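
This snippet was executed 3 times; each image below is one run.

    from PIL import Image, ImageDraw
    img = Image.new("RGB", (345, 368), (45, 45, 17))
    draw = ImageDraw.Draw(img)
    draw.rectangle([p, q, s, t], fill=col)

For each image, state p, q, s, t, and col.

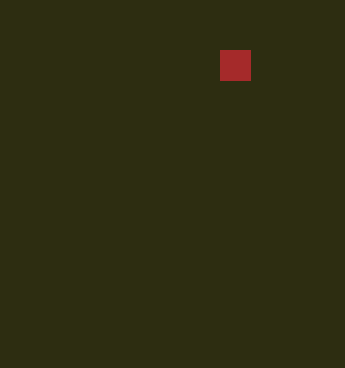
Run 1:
p = 220
q = 50
s = 250
t = 80
col = 'brown'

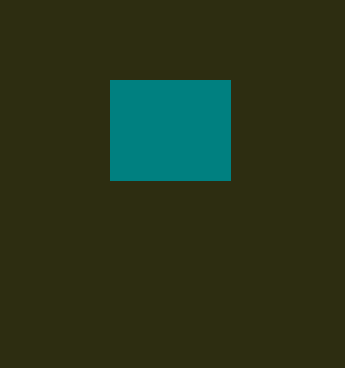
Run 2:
p = 110, q = 80, s = 230, t = 180, col = 'teal'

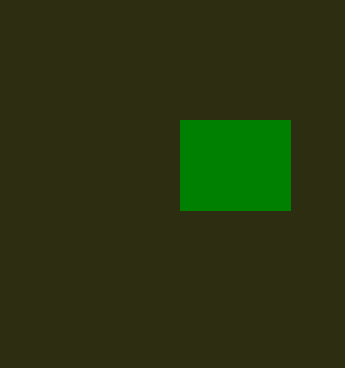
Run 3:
p = 180; q = 120; s = 290; t = 210; col = 'green'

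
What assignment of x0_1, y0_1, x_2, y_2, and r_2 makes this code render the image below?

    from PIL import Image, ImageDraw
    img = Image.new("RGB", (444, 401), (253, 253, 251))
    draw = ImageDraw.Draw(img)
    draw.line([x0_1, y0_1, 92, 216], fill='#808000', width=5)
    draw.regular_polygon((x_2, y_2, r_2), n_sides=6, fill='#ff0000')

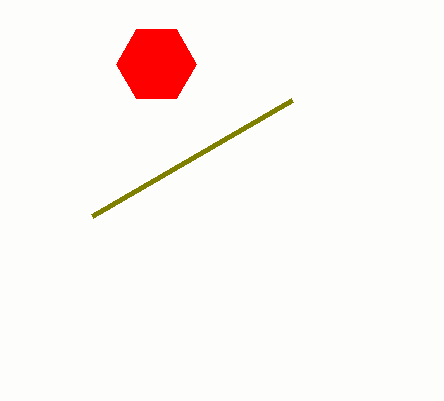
x0_1 = 292
y0_1 = 100
x_2 = 156
y_2 = 64
r_2 = 40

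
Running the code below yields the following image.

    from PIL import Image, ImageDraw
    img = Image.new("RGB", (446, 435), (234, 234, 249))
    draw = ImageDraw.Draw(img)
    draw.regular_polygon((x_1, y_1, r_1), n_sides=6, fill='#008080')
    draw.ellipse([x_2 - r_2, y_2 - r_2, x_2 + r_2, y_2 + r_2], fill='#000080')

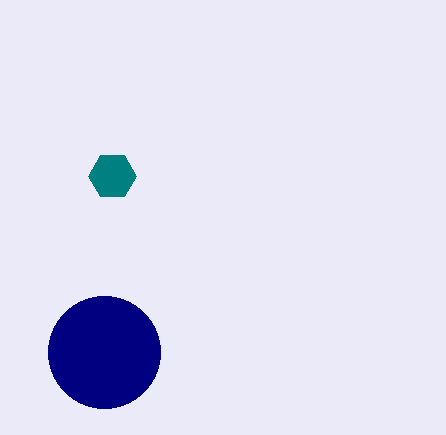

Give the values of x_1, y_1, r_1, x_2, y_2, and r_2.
x_1 = 112
y_1 = 176
r_1 = 24
x_2 = 104
y_2 = 352
r_2 = 56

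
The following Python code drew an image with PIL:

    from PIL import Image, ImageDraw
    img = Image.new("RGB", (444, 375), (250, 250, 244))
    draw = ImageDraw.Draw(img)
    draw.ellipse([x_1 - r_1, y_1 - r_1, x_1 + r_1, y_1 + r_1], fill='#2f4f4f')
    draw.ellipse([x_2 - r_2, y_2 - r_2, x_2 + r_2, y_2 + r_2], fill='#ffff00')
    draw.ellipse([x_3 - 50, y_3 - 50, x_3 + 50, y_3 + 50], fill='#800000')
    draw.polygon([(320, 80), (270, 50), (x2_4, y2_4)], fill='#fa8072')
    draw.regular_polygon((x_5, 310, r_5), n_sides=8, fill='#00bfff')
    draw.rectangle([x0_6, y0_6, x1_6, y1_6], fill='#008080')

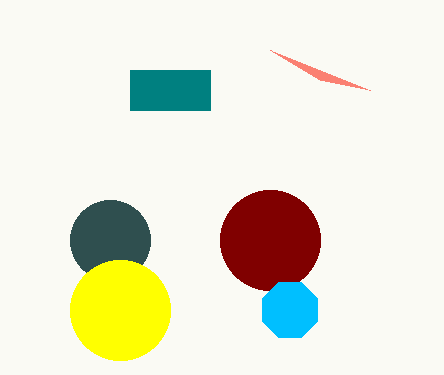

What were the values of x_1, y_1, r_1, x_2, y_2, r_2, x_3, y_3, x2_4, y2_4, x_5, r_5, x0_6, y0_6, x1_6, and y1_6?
x_1 = 110; y_1 = 240; r_1 = 40; x_2 = 120; y_2 = 310; r_2 = 50; x_3 = 270; y_3 = 240; x2_4 = 370; y2_4 = 90; x_5 = 290; r_5 = 30; x0_6 = 130; y0_6 = 70; x1_6 = 210; y1_6 = 110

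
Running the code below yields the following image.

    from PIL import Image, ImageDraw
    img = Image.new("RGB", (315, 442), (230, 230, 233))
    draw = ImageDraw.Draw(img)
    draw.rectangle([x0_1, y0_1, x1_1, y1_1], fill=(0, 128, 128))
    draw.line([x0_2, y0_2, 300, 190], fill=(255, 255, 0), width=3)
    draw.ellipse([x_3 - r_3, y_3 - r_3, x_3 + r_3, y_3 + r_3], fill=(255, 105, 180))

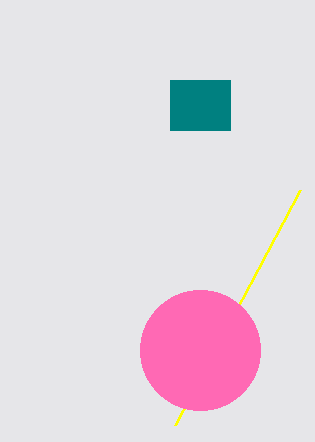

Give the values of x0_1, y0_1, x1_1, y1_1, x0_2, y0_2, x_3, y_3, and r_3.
x0_1 = 170, y0_1 = 80, x1_1 = 230, y1_1 = 130, x0_2 = 175, y0_2 = 425, x_3 = 200, y_3 = 350, r_3 = 60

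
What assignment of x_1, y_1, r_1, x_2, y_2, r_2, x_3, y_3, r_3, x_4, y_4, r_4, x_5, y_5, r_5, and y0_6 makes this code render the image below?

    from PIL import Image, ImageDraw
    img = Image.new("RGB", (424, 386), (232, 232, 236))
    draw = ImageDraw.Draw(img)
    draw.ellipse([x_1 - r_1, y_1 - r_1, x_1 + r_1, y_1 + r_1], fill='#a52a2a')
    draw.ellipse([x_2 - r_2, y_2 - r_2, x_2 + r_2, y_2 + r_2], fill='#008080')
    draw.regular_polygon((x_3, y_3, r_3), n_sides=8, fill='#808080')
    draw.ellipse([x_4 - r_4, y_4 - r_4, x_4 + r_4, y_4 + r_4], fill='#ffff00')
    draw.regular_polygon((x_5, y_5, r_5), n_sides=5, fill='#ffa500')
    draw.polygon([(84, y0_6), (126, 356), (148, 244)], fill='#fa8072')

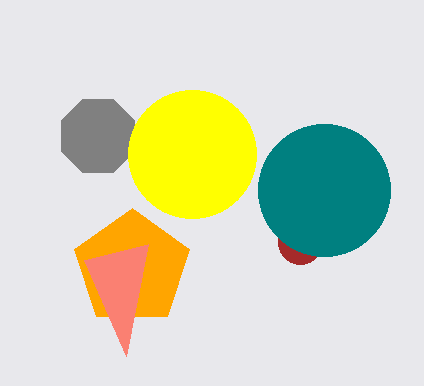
x_1 = 300; y_1 = 242; r_1 = 22; x_2 = 324; y_2 = 190; r_2 = 66; x_3 = 98; y_3 = 136; r_3 = 40; x_4 = 192; y_4 = 154; r_4 = 64; x_5 = 132; y_5 = 268; r_5 = 60; y0_6 = 260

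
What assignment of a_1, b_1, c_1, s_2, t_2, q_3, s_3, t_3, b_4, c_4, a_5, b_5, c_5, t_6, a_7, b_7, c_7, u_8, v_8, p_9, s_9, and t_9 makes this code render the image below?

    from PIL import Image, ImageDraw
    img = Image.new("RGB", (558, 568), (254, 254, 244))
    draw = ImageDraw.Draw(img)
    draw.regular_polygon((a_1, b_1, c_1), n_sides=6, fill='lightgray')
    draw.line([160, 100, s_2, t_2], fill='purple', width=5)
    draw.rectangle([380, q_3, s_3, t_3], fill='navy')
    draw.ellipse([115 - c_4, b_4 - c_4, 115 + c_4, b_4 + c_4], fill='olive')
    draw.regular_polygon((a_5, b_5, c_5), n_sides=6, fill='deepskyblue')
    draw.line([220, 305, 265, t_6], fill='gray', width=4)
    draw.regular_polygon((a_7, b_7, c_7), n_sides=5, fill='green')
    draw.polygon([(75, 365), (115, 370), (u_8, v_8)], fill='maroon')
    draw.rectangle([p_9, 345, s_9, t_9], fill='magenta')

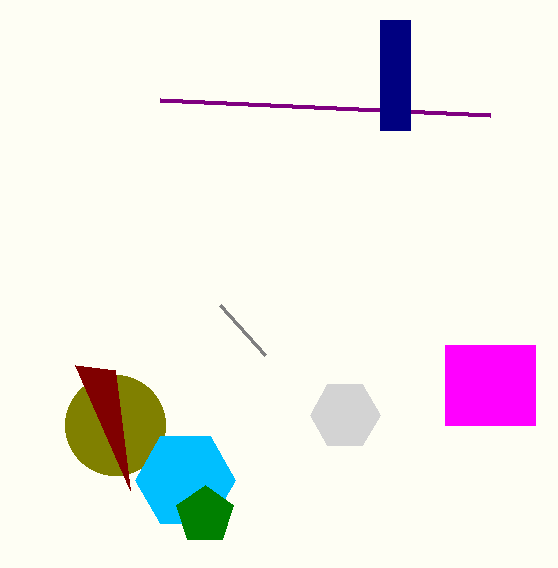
a_1 = 345, b_1 = 415, c_1 = 35, s_2 = 490, t_2 = 115, q_3 = 20, s_3 = 410, t_3 = 130, b_4 = 425, c_4 = 50, a_5 = 185, b_5 = 480, c_5 = 50, t_6 = 355, a_7 = 205, b_7 = 515, c_7 = 30, u_8 = 130, v_8 = 490, p_9 = 445, s_9 = 535, t_9 = 425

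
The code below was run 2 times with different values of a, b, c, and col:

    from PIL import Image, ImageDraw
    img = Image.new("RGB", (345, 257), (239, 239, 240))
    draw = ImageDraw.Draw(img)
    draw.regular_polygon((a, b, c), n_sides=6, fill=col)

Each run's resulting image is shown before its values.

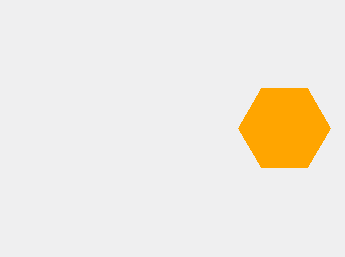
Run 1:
a = 284; b = 128; c = 46; col = 'orange'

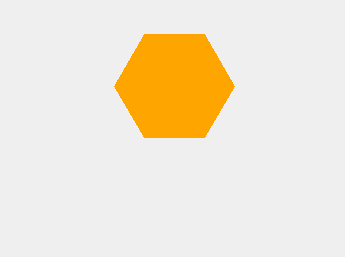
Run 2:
a = 174, b = 86, c = 60, col = 'orange'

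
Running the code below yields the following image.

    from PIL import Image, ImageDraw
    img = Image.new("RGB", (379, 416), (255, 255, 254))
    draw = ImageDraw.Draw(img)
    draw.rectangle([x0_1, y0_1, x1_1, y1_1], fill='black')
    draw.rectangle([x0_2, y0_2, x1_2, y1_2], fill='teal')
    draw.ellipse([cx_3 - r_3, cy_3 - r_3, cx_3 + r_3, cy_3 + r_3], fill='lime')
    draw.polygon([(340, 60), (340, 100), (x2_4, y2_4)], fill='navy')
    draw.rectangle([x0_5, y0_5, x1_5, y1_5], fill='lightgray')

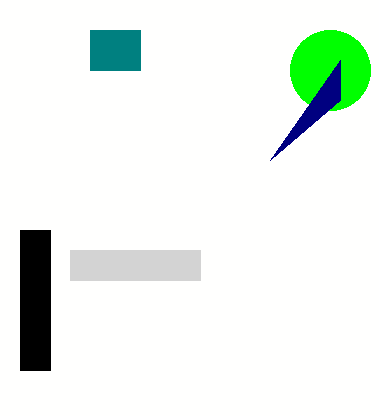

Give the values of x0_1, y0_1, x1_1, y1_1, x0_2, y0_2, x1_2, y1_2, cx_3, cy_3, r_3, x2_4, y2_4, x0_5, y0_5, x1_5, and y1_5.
x0_1 = 20; y0_1 = 230; x1_1 = 50; y1_1 = 370; x0_2 = 90; y0_2 = 30; x1_2 = 140; y1_2 = 70; cx_3 = 330; cy_3 = 70; r_3 = 40; x2_4 = 270; y2_4 = 160; x0_5 = 70; y0_5 = 250; x1_5 = 200; y1_5 = 280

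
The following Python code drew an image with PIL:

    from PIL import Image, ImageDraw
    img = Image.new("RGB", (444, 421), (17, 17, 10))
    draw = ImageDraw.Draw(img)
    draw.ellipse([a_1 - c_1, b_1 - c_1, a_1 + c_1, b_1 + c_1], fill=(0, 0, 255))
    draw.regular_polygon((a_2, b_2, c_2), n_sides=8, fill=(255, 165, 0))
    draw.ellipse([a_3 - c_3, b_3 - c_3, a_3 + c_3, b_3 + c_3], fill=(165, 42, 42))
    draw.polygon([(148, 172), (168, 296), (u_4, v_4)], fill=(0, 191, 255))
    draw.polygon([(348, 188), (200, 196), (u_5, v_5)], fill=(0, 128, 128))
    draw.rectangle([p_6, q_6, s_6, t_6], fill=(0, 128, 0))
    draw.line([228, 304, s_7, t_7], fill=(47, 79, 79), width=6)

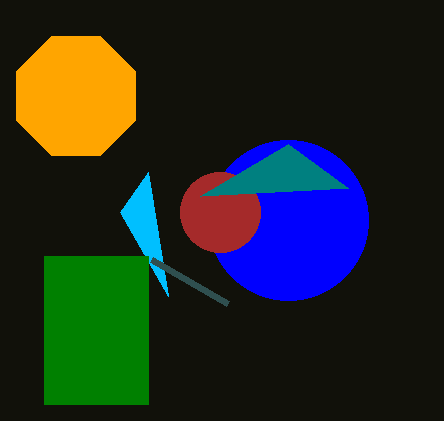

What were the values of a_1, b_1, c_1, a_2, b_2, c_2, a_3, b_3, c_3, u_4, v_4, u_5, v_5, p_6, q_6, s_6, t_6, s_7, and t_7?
a_1 = 288
b_1 = 220
c_1 = 80
a_2 = 76
b_2 = 96
c_2 = 64
a_3 = 220
b_3 = 212
c_3 = 40
u_4 = 120
v_4 = 212
u_5 = 288
v_5 = 144
p_6 = 44
q_6 = 256
s_6 = 148
t_6 = 404
s_7 = 152
t_7 = 260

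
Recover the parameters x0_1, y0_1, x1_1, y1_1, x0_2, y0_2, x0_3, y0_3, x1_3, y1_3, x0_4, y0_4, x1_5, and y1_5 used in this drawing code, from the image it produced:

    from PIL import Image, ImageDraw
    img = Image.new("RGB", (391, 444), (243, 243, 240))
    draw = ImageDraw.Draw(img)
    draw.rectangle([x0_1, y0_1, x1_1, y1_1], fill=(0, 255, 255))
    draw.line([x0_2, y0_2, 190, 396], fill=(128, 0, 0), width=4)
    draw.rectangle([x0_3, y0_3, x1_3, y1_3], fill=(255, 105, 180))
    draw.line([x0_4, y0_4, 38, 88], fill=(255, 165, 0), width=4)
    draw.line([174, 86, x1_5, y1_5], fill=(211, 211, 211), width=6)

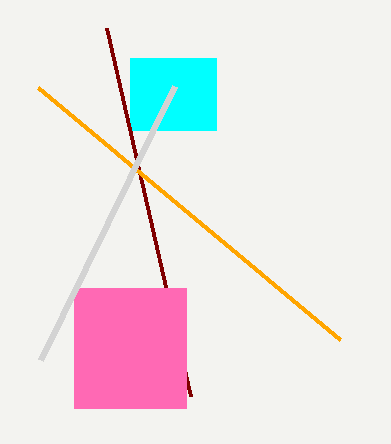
x0_1 = 130
y0_1 = 58
x1_1 = 216
y1_1 = 130
x0_2 = 106
y0_2 = 28
x0_3 = 74
y0_3 = 288
x1_3 = 186
y1_3 = 408
x0_4 = 340
y0_4 = 340
x1_5 = 40
y1_5 = 360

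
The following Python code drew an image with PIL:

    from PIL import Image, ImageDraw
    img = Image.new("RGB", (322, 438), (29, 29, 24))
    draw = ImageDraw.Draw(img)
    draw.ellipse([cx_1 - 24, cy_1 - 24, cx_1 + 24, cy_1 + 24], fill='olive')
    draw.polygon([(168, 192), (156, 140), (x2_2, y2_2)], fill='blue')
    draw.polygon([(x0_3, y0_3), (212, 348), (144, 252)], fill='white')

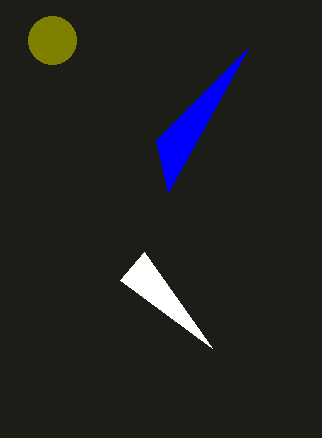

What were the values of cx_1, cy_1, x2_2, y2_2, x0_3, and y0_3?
cx_1 = 52
cy_1 = 40
x2_2 = 248
y2_2 = 48
x0_3 = 120
y0_3 = 280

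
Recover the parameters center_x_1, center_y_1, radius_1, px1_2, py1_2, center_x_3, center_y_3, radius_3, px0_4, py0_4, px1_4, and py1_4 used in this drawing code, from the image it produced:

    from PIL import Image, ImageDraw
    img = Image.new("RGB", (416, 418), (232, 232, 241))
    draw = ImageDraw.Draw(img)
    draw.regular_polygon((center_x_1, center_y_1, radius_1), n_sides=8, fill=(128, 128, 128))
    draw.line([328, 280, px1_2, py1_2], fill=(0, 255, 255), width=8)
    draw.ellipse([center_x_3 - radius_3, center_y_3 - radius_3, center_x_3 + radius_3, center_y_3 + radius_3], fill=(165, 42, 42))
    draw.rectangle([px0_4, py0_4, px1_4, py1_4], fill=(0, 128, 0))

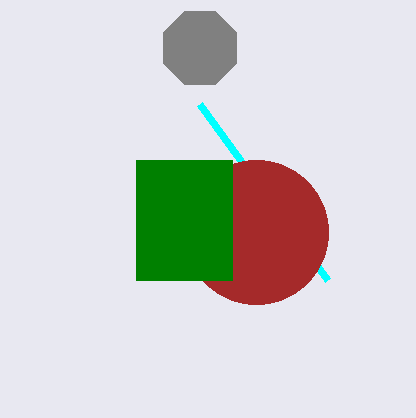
center_x_1 = 200
center_y_1 = 48
radius_1 = 40
px1_2 = 200
py1_2 = 104
center_x_3 = 256
center_y_3 = 232
radius_3 = 72
px0_4 = 136
py0_4 = 160
px1_4 = 232
py1_4 = 280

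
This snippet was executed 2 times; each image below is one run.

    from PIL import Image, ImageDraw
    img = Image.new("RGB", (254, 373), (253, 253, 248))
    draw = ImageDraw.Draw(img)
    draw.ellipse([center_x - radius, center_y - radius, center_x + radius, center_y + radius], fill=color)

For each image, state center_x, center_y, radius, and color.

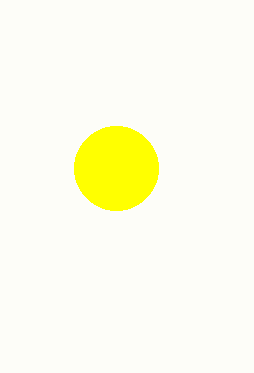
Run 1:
center_x = 116, center_y = 168, radius = 42, color = 'yellow'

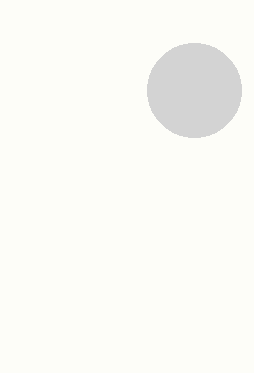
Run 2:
center_x = 194; center_y = 90; radius = 47; color = 'lightgray'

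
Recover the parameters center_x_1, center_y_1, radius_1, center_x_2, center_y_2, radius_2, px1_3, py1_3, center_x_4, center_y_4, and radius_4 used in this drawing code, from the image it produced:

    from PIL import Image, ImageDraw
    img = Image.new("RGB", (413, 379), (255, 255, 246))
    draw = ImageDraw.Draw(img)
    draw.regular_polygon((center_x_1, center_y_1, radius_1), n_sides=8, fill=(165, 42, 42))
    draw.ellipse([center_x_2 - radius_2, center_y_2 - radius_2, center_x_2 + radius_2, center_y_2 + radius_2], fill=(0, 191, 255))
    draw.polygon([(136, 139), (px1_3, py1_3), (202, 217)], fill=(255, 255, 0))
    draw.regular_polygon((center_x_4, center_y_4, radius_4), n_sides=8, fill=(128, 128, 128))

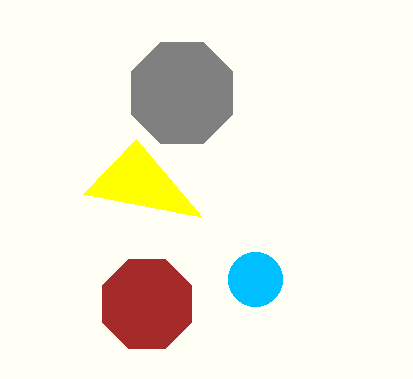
center_x_1 = 147, center_y_1 = 304, radius_1 = 48, center_x_2 = 255, center_y_2 = 279, radius_2 = 27, px1_3 = 83, py1_3 = 194, center_x_4 = 182, center_y_4 = 93, radius_4 = 55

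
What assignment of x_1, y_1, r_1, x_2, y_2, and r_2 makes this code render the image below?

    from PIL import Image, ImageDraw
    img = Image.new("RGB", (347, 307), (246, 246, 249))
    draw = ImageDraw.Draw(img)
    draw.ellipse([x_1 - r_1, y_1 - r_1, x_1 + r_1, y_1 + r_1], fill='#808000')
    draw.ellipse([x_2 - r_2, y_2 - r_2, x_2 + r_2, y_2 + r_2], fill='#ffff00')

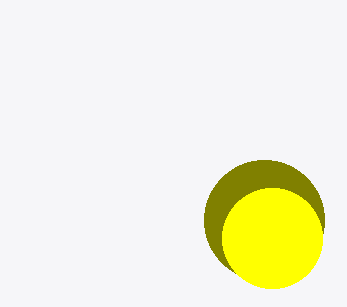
x_1 = 264, y_1 = 220, r_1 = 60, x_2 = 272, y_2 = 238, r_2 = 50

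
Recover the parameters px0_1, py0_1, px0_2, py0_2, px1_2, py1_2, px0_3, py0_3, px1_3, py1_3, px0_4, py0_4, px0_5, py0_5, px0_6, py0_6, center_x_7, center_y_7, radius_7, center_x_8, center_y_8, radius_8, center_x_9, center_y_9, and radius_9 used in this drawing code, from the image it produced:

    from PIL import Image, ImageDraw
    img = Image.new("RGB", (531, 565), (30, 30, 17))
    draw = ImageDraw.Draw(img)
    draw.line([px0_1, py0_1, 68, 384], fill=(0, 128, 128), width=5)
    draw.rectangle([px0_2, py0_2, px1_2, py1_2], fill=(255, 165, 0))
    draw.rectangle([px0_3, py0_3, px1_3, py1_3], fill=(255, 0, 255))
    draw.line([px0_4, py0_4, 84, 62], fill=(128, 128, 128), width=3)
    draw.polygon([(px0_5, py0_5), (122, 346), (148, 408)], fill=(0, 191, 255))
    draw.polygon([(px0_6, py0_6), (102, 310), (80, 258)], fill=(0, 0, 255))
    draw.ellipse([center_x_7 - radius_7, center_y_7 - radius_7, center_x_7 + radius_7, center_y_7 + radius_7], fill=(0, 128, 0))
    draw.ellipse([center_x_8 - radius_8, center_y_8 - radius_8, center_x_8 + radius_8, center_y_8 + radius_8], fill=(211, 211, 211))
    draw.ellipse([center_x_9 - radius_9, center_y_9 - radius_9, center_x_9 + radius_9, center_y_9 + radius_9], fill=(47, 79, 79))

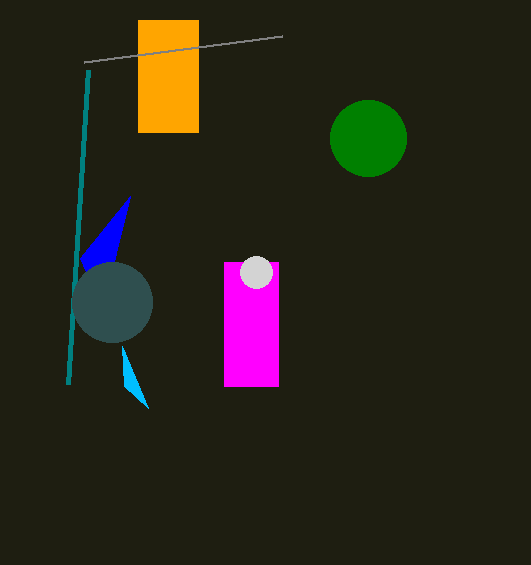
px0_1 = 88, py0_1 = 70, px0_2 = 138, py0_2 = 20, px1_2 = 198, py1_2 = 132, px0_3 = 224, py0_3 = 262, px1_3 = 278, py1_3 = 386, px0_4 = 282, py0_4 = 36, px0_5 = 124, py0_5 = 386, px0_6 = 130, py0_6 = 196, center_x_7 = 368, center_y_7 = 138, radius_7 = 38, center_x_8 = 256, center_y_8 = 272, radius_8 = 16, center_x_9 = 112, center_y_9 = 302, radius_9 = 40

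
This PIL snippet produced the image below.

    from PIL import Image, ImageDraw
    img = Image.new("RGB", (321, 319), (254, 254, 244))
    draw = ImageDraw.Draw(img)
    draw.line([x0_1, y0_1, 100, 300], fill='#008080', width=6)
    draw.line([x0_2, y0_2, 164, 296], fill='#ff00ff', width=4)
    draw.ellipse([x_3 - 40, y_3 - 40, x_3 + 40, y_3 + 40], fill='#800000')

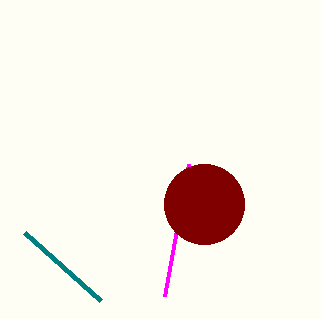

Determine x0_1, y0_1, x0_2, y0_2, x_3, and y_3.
x0_1 = 24, y0_1 = 232, x0_2 = 188, y0_2 = 164, x_3 = 204, y_3 = 204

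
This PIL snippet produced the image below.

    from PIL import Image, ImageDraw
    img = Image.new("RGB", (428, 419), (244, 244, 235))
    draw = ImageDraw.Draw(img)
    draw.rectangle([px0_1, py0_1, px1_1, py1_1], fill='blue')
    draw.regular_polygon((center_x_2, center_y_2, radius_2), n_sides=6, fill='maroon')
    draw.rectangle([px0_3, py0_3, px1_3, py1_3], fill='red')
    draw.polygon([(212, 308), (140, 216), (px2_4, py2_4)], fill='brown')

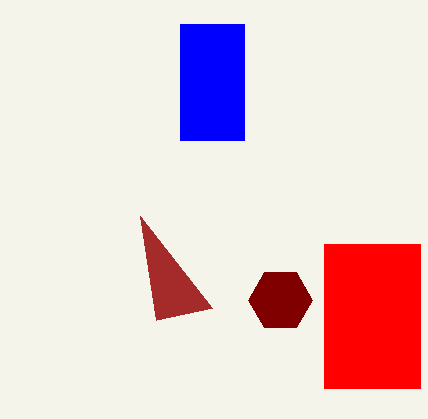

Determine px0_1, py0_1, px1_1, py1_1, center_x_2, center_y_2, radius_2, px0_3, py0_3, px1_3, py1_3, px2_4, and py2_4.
px0_1 = 180; py0_1 = 24; px1_1 = 244; py1_1 = 140; center_x_2 = 280; center_y_2 = 300; radius_2 = 32; px0_3 = 324; py0_3 = 244; px1_3 = 420; py1_3 = 388; px2_4 = 156; py2_4 = 320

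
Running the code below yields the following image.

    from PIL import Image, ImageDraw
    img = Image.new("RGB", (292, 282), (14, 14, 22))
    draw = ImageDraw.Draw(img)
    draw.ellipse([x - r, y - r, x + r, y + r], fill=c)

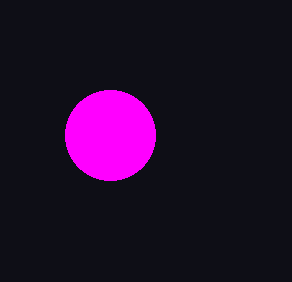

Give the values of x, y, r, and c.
x = 110; y = 135; r = 45; c = 'magenta'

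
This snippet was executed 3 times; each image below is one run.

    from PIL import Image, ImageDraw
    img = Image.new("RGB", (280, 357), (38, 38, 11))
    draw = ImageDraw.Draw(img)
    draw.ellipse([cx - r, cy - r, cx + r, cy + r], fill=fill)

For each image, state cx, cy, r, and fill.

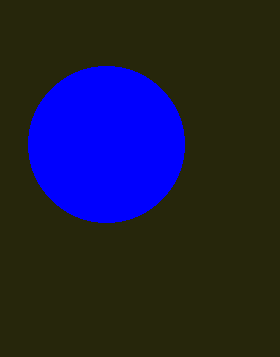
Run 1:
cx = 106; cy = 144; r = 78; fill = 'blue'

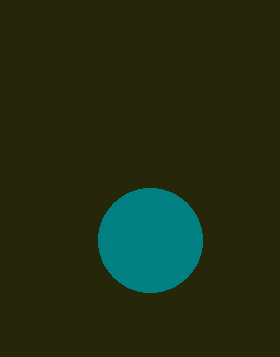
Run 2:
cx = 150
cy = 240
r = 52
fill = 'teal'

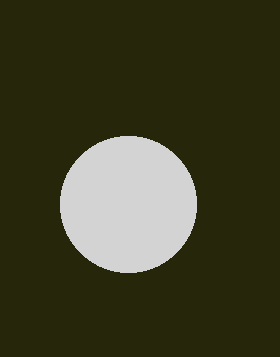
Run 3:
cx = 128; cy = 204; r = 68; fill = 'lightgray'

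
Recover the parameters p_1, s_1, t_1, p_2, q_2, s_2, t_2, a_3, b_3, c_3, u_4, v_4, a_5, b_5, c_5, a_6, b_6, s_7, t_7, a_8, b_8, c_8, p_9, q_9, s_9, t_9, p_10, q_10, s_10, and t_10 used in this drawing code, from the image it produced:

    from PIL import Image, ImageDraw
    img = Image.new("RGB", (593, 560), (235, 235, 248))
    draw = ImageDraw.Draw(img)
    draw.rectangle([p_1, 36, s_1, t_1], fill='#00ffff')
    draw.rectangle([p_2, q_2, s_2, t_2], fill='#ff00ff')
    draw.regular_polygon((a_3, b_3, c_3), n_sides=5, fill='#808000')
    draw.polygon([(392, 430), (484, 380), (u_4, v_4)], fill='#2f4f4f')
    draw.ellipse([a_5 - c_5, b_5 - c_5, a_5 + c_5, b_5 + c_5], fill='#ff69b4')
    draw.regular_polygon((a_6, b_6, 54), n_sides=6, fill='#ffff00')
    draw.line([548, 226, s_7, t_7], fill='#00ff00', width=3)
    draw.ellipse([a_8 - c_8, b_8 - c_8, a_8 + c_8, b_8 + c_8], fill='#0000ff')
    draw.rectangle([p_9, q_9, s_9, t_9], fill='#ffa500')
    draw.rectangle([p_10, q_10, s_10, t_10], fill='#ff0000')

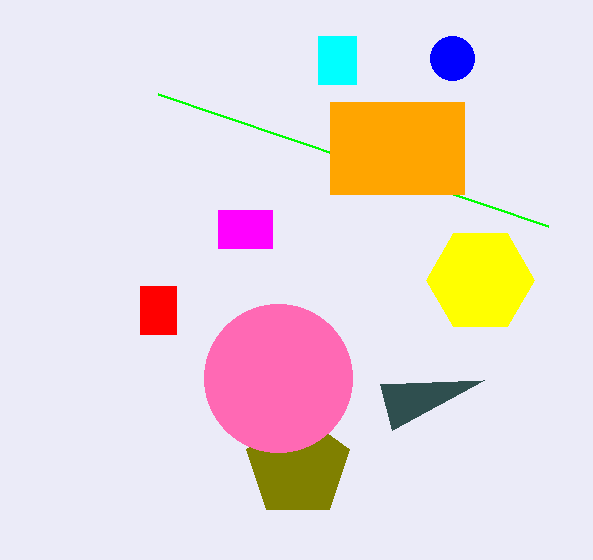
p_1 = 318; s_1 = 356; t_1 = 84; p_2 = 218; q_2 = 210; s_2 = 272; t_2 = 248; a_3 = 298; b_3 = 466; c_3 = 54; u_4 = 380; v_4 = 384; a_5 = 278; b_5 = 378; c_5 = 74; a_6 = 480; b_6 = 280; s_7 = 158; t_7 = 94; a_8 = 452; b_8 = 58; c_8 = 22; p_9 = 330; q_9 = 102; s_9 = 464; t_9 = 194; p_10 = 140; q_10 = 286; s_10 = 176; t_10 = 334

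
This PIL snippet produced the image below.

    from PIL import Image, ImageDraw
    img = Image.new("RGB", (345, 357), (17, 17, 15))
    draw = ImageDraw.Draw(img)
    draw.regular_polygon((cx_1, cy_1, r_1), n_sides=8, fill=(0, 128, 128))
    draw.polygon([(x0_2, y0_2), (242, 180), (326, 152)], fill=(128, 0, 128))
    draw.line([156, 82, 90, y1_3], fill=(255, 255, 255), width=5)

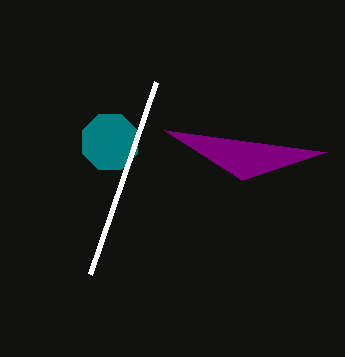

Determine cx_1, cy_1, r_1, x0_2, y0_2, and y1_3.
cx_1 = 110, cy_1 = 142, r_1 = 30, x0_2 = 164, y0_2 = 130, y1_3 = 274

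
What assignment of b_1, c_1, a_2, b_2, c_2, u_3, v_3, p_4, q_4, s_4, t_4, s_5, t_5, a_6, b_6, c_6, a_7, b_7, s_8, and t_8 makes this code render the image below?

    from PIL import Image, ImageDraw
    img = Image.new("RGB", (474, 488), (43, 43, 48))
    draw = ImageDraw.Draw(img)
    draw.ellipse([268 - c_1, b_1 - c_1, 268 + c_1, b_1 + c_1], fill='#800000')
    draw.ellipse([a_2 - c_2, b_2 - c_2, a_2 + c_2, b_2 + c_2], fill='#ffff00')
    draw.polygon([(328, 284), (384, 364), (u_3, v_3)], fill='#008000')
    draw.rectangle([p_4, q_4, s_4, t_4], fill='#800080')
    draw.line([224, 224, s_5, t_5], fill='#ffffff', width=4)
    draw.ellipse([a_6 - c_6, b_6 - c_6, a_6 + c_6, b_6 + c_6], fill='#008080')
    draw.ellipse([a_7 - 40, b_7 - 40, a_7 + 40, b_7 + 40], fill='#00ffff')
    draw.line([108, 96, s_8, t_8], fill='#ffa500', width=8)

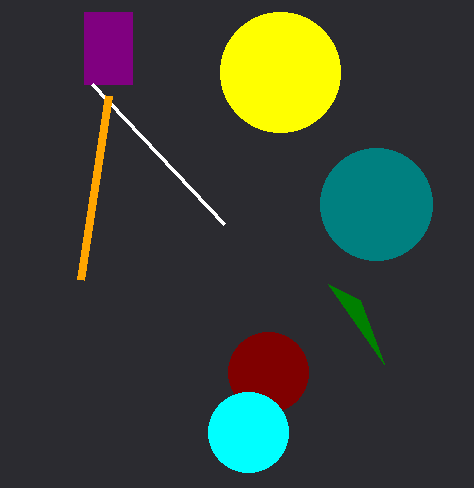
b_1 = 372; c_1 = 40; a_2 = 280; b_2 = 72; c_2 = 60; u_3 = 360; v_3 = 300; p_4 = 84; q_4 = 12; s_4 = 132; t_4 = 84; s_5 = 92; t_5 = 84; a_6 = 376; b_6 = 204; c_6 = 56; a_7 = 248; b_7 = 432; s_8 = 80; t_8 = 280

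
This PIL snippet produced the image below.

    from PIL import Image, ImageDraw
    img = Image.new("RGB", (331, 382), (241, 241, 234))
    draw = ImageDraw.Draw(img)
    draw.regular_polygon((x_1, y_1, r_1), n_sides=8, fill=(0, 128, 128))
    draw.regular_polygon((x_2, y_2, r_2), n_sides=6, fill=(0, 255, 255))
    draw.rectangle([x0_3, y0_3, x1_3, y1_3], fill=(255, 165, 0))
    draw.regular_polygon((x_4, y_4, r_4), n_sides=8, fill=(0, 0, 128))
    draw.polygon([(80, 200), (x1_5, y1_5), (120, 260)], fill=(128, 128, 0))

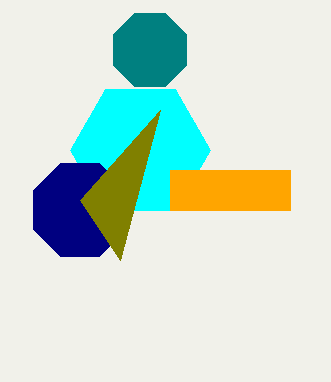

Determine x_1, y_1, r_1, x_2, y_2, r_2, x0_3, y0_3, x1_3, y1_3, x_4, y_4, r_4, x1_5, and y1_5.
x_1 = 150, y_1 = 50, r_1 = 40, x_2 = 140, y_2 = 150, r_2 = 70, x0_3 = 170, y0_3 = 170, x1_3 = 290, y1_3 = 210, x_4 = 80, y_4 = 210, r_4 = 50, x1_5 = 160, y1_5 = 110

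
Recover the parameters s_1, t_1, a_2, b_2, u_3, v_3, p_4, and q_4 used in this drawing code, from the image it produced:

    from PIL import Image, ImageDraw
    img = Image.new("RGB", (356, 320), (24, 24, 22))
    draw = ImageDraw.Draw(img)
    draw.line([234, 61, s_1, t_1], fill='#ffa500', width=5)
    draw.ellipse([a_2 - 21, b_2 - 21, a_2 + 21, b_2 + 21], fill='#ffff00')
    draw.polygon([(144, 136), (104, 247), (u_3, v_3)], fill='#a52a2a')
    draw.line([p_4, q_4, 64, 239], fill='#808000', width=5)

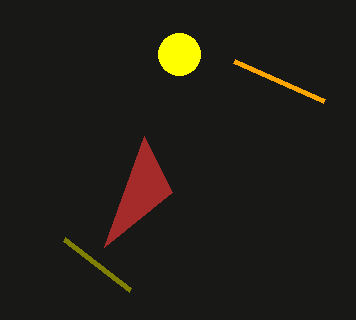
s_1 = 324; t_1 = 101; a_2 = 179; b_2 = 54; u_3 = 172; v_3 = 192; p_4 = 130; q_4 = 290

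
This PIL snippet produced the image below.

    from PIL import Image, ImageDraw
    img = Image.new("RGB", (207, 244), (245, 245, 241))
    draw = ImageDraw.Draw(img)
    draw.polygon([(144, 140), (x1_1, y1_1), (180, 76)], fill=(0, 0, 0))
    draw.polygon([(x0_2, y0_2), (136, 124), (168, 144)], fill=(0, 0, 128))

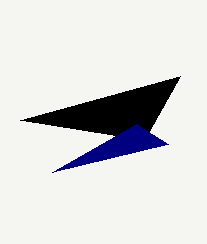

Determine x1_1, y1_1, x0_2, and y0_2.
x1_1 = 20
y1_1 = 120
x0_2 = 52
y0_2 = 172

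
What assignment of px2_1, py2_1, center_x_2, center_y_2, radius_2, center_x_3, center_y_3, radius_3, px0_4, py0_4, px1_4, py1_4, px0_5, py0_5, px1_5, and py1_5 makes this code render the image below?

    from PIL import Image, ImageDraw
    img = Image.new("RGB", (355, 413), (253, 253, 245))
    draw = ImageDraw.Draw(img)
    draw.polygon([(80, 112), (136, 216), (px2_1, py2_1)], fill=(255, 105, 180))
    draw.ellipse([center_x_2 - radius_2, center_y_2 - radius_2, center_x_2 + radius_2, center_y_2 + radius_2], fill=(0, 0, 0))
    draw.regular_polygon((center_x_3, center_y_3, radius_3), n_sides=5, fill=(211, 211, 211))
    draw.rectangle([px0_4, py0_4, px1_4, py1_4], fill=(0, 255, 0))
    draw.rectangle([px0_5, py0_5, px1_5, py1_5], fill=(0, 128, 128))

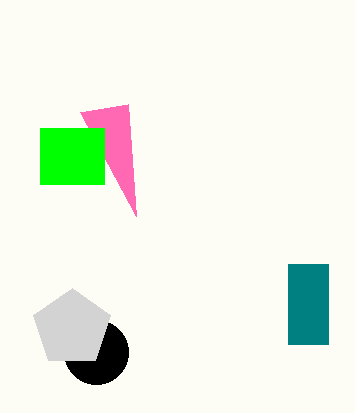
px2_1 = 128; py2_1 = 104; center_x_2 = 96; center_y_2 = 352; radius_2 = 32; center_x_3 = 72; center_y_3 = 328; radius_3 = 40; px0_4 = 40; py0_4 = 128; px1_4 = 104; py1_4 = 184; px0_5 = 288; py0_5 = 264; px1_5 = 328; py1_5 = 344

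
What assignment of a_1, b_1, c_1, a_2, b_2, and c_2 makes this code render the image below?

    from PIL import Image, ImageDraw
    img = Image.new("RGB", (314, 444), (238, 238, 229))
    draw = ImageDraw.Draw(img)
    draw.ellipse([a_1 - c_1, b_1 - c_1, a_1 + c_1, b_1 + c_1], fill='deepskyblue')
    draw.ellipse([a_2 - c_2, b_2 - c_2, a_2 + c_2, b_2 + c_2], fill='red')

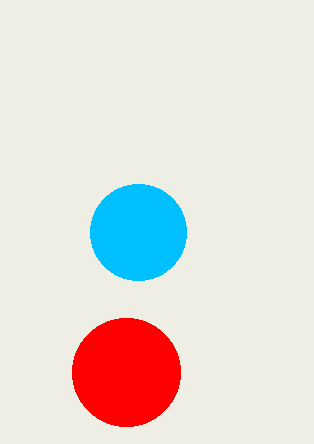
a_1 = 138; b_1 = 232; c_1 = 48; a_2 = 126; b_2 = 372; c_2 = 54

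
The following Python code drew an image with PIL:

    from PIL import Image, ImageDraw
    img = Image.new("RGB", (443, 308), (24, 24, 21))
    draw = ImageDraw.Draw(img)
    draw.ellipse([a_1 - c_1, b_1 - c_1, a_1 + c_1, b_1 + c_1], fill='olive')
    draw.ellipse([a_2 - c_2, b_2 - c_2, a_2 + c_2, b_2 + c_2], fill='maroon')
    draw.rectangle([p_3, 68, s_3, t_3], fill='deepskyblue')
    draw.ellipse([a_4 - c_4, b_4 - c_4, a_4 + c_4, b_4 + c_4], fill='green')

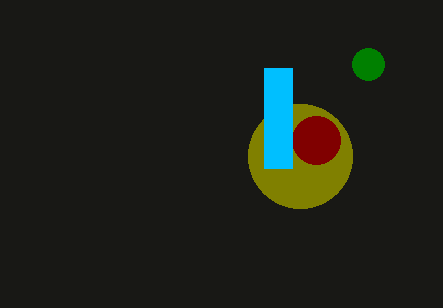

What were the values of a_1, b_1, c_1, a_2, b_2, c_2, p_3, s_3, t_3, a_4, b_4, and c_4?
a_1 = 300, b_1 = 156, c_1 = 52, a_2 = 316, b_2 = 140, c_2 = 24, p_3 = 264, s_3 = 292, t_3 = 168, a_4 = 368, b_4 = 64, c_4 = 16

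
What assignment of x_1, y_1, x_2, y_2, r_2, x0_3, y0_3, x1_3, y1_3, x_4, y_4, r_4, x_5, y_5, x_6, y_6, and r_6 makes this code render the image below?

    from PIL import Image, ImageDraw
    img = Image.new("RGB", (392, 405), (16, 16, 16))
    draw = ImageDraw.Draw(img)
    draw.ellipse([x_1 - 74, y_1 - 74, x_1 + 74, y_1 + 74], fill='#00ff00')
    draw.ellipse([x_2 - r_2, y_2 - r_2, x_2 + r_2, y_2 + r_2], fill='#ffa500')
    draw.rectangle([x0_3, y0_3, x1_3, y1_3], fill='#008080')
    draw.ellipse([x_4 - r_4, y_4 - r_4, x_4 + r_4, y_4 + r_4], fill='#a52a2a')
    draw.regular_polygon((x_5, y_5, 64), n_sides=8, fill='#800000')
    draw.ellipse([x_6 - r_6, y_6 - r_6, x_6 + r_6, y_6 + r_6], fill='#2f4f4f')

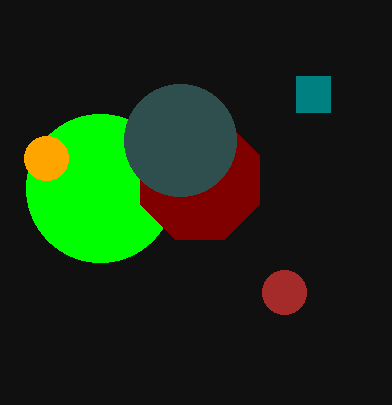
x_1 = 100
y_1 = 188
x_2 = 46
y_2 = 158
r_2 = 22
x0_3 = 296
y0_3 = 76
x1_3 = 330
y1_3 = 112
x_4 = 284
y_4 = 292
r_4 = 22
x_5 = 200
y_5 = 180
x_6 = 180
y_6 = 140
r_6 = 56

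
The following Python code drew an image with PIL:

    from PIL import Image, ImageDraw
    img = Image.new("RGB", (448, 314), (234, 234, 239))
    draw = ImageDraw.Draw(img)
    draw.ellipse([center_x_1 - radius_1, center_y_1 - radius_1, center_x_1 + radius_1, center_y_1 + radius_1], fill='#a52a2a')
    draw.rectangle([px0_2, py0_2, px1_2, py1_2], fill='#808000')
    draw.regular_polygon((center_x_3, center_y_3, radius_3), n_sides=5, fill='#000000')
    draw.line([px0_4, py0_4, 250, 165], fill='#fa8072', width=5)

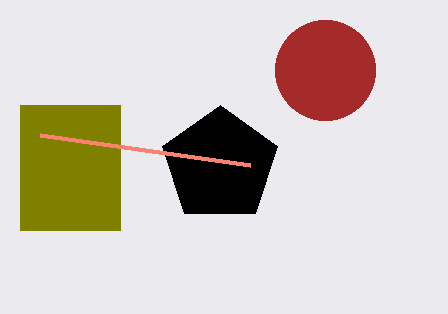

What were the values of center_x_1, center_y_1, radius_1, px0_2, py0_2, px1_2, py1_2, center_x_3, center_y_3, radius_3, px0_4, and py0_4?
center_x_1 = 325, center_y_1 = 70, radius_1 = 50, px0_2 = 20, py0_2 = 105, px1_2 = 120, py1_2 = 230, center_x_3 = 220, center_y_3 = 165, radius_3 = 60, px0_4 = 40, py0_4 = 135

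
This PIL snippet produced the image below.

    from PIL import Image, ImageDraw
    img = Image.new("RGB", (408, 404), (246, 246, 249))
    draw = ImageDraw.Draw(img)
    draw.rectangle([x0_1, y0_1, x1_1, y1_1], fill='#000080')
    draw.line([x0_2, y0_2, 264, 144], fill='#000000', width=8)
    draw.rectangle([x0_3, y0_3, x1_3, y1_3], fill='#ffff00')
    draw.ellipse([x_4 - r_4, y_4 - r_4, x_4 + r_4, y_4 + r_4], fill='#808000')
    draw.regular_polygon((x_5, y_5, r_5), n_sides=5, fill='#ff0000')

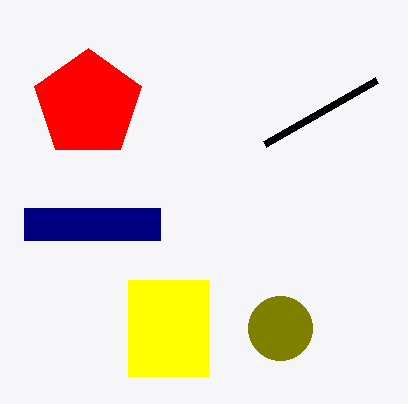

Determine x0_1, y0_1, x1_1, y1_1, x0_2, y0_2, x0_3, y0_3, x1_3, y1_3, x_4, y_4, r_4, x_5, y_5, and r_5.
x0_1 = 24, y0_1 = 208, x1_1 = 160, y1_1 = 240, x0_2 = 376, y0_2 = 80, x0_3 = 128, y0_3 = 280, x1_3 = 208, y1_3 = 376, x_4 = 280, y_4 = 328, r_4 = 32, x_5 = 88, y_5 = 104, r_5 = 56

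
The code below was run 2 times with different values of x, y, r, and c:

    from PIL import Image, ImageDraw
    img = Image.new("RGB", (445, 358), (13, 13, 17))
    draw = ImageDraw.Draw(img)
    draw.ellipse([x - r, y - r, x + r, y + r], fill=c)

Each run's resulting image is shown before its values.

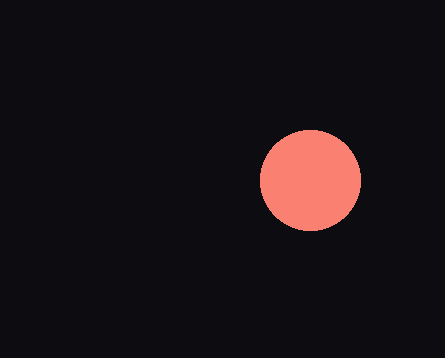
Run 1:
x = 310, y = 180, r = 50, c = 'salmon'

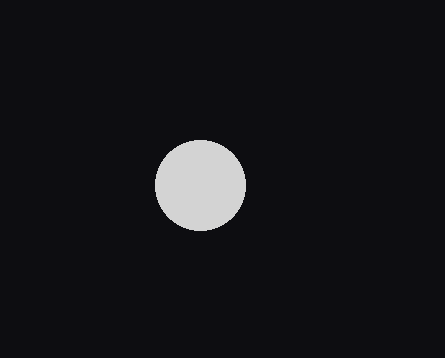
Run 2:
x = 200; y = 185; r = 45; c = 'lightgray'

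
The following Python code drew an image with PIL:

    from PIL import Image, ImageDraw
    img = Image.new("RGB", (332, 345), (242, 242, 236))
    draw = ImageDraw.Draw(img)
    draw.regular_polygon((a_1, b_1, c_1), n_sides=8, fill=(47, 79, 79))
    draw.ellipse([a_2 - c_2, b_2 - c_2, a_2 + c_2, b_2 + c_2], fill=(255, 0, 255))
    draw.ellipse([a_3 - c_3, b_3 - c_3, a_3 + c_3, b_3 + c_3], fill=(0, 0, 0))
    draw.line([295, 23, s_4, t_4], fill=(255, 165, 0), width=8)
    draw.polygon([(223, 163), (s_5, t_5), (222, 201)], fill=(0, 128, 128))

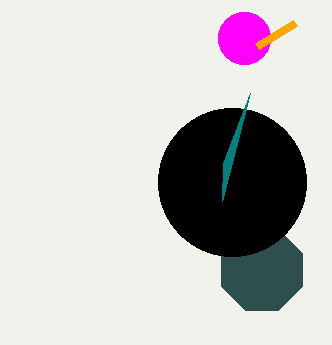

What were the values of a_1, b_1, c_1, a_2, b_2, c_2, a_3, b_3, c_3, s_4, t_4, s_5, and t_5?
a_1 = 262, b_1 = 270, c_1 = 44, a_2 = 244, b_2 = 38, c_2 = 26, a_3 = 232, b_3 = 182, c_3 = 74, s_4 = 257, t_4 = 46, s_5 = 250, t_5 = 93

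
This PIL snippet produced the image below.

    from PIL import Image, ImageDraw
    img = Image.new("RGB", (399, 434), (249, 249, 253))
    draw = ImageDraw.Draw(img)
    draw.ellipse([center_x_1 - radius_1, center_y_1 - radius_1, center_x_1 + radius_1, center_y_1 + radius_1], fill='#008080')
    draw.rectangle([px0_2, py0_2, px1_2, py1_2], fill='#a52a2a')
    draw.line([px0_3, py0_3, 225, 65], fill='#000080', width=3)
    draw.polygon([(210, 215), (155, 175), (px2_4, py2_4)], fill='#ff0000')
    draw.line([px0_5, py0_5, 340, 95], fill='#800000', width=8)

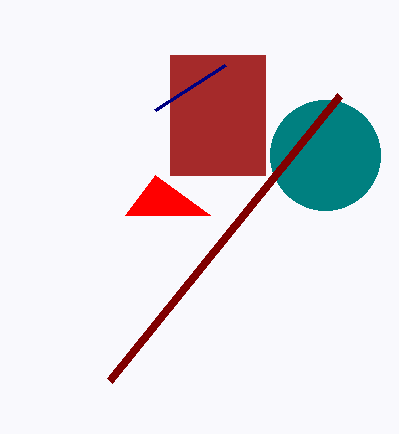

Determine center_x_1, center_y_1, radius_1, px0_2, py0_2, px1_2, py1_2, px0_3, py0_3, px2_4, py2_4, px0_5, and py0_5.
center_x_1 = 325, center_y_1 = 155, radius_1 = 55, px0_2 = 170, py0_2 = 55, px1_2 = 265, py1_2 = 175, px0_3 = 155, py0_3 = 110, px2_4 = 125, py2_4 = 215, px0_5 = 110, py0_5 = 380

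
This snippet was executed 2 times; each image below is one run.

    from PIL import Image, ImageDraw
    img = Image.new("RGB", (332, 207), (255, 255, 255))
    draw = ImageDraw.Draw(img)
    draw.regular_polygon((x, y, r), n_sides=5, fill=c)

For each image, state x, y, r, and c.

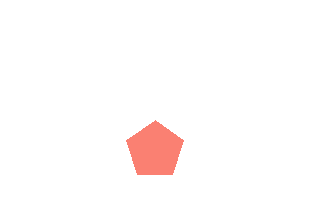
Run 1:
x = 155; y = 150; r = 30; c = 'salmon'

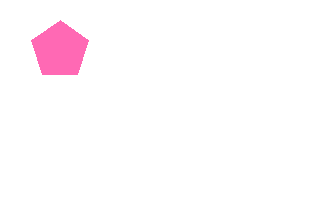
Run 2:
x = 60, y = 50, r = 30, c = 'hotpink'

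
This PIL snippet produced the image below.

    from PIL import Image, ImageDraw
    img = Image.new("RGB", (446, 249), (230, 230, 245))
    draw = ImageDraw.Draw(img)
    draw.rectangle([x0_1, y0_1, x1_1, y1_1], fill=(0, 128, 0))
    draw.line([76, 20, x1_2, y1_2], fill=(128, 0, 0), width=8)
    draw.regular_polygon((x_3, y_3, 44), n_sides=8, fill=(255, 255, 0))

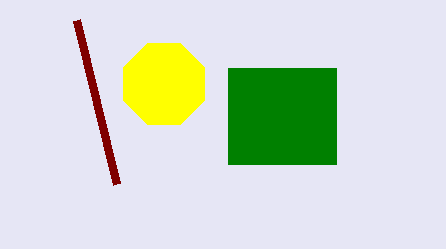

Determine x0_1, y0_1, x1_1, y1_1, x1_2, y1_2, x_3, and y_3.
x0_1 = 228
y0_1 = 68
x1_1 = 336
y1_1 = 164
x1_2 = 116
y1_2 = 184
x_3 = 164
y_3 = 84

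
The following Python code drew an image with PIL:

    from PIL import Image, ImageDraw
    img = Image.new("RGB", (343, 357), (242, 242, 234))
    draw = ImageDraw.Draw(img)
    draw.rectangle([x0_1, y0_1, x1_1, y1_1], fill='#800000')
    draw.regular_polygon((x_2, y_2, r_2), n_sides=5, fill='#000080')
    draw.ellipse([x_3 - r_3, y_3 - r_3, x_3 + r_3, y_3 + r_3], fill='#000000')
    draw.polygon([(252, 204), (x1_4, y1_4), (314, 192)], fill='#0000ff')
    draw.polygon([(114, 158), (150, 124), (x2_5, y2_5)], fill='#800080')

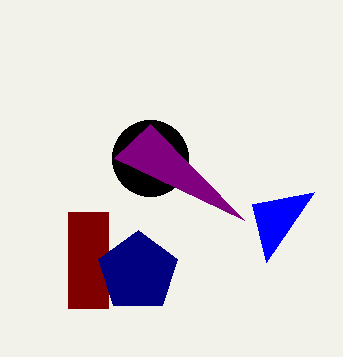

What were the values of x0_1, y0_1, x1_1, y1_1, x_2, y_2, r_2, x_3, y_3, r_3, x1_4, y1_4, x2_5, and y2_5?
x0_1 = 68; y0_1 = 212; x1_1 = 108; y1_1 = 308; x_2 = 138; y_2 = 272; r_2 = 42; x_3 = 150; y_3 = 158; r_3 = 38; x1_4 = 266; y1_4 = 262; x2_5 = 244; y2_5 = 220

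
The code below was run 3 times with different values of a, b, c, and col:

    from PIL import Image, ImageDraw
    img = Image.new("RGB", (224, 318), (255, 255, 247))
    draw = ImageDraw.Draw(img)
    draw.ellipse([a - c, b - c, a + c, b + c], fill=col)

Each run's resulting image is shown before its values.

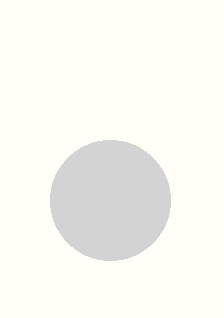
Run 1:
a = 110; b = 200; c = 60; col = 'lightgray'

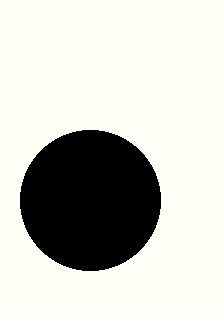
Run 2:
a = 90
b = 200
c = 70
col = 'black'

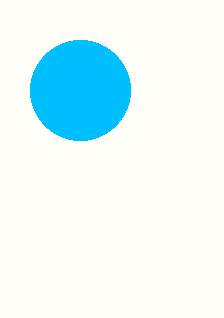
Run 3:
a = 80
b = 90
c = 50
col = 'deepskyblue'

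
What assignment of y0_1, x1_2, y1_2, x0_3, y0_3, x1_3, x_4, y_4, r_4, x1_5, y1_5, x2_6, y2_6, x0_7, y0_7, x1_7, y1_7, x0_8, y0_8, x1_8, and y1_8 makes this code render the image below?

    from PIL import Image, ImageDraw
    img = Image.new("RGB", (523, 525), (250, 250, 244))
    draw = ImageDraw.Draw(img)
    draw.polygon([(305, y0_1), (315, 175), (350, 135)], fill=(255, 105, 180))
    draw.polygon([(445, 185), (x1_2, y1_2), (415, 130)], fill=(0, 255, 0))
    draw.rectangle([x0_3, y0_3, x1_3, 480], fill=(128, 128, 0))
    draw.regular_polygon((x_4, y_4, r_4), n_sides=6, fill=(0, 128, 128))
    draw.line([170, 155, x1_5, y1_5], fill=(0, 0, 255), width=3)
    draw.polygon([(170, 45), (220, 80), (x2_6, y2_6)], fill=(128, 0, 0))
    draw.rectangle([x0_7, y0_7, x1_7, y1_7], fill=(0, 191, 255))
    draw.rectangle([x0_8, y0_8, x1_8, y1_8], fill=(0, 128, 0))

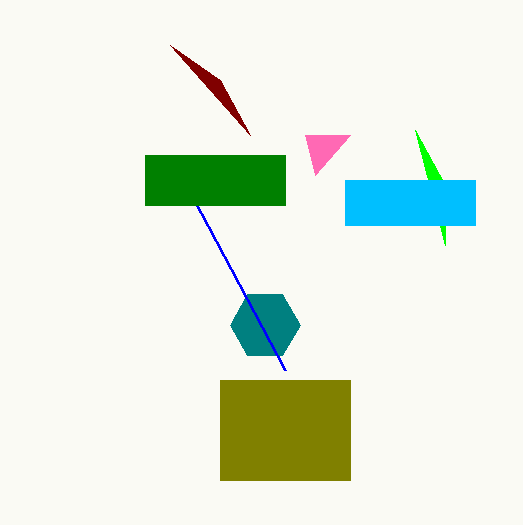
y0_1 = 135; x1_2 = 445; y1_2 = 245; x0_3 = 220; y0_3 = 380; x1_3 = 350; x_4 = 265; y_4 = 325; r_4 = 35; x1_5 = 285; y1_5 = 370; x2_6 = 250; y2_6 = 135; x0_7 = 345; y0_7 = 180; x1_7 = 475; y1_7 = 225; x0_8 = 145; y0_8 = 155; x1_8 = 285; y1_8 = 205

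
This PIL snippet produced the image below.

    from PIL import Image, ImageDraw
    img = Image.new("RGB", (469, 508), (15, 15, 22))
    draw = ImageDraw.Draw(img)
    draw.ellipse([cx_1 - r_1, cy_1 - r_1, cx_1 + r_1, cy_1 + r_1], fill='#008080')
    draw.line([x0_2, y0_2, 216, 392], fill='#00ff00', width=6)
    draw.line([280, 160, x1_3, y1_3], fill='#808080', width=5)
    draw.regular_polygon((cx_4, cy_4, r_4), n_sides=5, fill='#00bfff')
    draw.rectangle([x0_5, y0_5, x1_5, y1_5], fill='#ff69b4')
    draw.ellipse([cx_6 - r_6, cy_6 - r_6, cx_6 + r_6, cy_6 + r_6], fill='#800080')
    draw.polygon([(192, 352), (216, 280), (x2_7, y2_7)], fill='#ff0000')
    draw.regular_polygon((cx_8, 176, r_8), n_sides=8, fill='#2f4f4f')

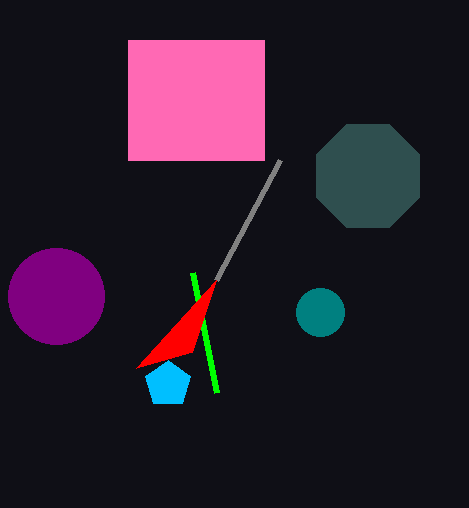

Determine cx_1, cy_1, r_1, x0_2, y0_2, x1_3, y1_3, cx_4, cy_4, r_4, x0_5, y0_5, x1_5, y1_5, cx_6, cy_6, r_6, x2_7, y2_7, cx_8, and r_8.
cx_1 = 320; cy_1 = 312; r_1 = 24; x0_2 = 192; y0_2 = 272; x1_3 = 216; y1_3 = 280; cx_4 = 168; cy_4 = 384; r_4 = 24; x0_5 = 128; y0_5 = 40; x1_5 = 264; y1_5 = 160; cx_6 = 56; cy_6 = 296; r_6 = 48; x2_7 = 136; y2_7 = 368; cx_8 = 368; r_8 = 56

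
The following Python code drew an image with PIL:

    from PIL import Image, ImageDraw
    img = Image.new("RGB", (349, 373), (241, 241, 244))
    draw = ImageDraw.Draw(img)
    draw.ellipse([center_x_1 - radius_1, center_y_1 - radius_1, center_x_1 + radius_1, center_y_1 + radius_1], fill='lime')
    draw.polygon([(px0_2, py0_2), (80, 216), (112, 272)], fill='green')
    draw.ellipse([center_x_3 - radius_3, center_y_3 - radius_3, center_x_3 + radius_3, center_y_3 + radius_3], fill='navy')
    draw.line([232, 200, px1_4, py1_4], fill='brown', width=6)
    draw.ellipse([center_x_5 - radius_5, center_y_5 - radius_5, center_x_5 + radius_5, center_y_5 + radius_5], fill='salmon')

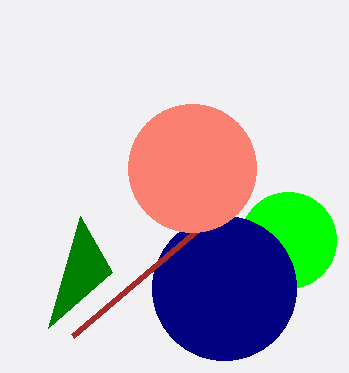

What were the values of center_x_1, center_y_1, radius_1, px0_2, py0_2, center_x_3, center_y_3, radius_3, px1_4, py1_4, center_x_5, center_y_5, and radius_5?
center_x_1 = 288, center_y_1 = 240, radius_1 = 48, px0_2 = 48, py0_2 = 328, center_x_3 = 224, center_y_3 = 288, radius_3 = 72, px1_4 = 72, py1_4 = 336, center_x_5 = 192, center_y_5 = 168, radius_5 = 64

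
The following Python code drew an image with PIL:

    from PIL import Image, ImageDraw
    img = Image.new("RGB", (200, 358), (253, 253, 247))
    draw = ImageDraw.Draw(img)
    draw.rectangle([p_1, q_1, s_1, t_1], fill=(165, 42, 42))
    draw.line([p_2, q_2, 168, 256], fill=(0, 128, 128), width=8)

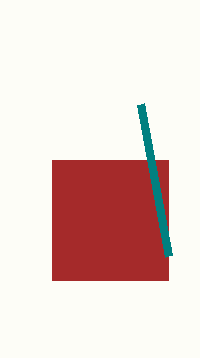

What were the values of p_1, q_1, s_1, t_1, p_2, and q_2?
p_1 = 52; q_1 = 160; s_1 = 168; t_1 = 280; p_2 = 140; q_2 = 104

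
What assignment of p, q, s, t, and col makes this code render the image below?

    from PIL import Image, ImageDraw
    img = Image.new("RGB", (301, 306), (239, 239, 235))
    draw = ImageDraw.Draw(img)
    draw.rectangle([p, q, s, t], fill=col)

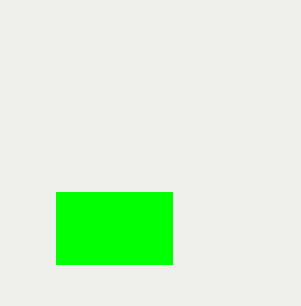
p = 56; q = 192; s = 172; t = 264; col = 'lime'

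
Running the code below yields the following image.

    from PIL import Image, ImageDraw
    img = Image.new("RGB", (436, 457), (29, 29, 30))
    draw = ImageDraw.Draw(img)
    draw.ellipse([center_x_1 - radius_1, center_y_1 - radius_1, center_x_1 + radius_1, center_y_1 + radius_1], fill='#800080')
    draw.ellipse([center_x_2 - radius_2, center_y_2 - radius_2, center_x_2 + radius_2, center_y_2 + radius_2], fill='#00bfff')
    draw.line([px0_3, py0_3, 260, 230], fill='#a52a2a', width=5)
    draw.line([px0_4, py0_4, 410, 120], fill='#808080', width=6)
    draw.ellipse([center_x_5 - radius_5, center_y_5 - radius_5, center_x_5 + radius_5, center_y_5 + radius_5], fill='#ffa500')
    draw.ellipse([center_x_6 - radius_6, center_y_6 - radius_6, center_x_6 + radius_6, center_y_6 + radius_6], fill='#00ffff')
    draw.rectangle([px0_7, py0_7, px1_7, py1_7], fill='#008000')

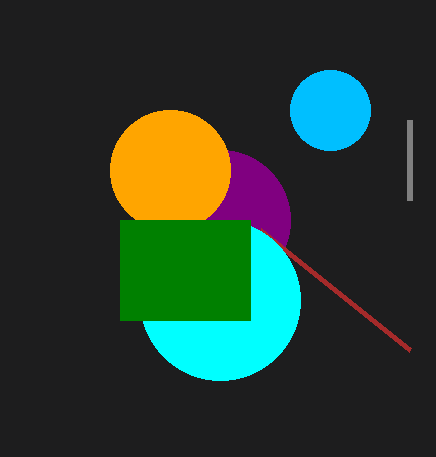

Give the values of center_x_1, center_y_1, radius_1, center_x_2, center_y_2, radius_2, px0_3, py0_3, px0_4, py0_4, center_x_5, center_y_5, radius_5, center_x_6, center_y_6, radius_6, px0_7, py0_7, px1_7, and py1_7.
center_x_1 = 220, center_y_1 = 220, radius_1 = 70, center_x_2 = 330, center_y_2 = 110, radius_2 = 40, px0_3 = 410, py0_3 = 350, px0_4 = 410, py0_4 = 200, center_x_5 = 170, center_y_5 = 170, radius_5 = 60, center_x_6 = 220, center_y_6 = 300, radius_6 = 80, px0_7 = 120, py0_7 = 220, px1_7 = 250, py1_7 = 320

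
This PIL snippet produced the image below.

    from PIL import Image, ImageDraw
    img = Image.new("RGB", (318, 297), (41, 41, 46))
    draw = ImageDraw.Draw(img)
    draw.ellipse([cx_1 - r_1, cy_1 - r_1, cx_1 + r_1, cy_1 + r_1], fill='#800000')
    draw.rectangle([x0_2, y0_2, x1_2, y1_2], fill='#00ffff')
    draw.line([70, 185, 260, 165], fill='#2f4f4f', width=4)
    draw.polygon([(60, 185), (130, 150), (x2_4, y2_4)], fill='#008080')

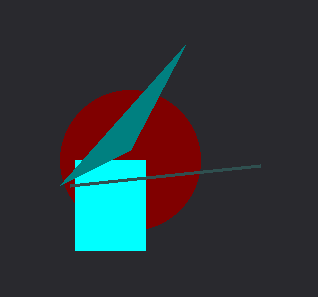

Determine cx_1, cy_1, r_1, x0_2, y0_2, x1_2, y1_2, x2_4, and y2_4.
cx_1 = 130; cy_1 = 160; r_1 = 70; x0_2 = 75; y0_2 = 160; x1_2 = 145; y1_2 = 250; x2_4 = 185; y2_4 = 45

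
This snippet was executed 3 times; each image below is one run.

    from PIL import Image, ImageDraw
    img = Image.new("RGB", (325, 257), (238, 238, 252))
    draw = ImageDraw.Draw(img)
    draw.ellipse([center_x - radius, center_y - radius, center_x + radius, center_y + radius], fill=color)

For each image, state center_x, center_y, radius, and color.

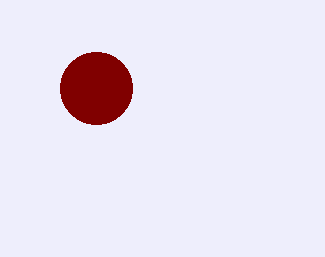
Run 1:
center_x = 96, center_y = 88, radius = 36, color = 'maroon'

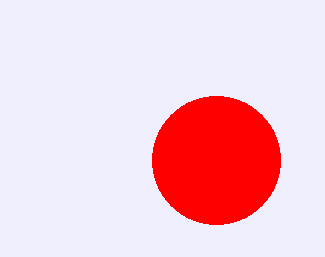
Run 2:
center_x = 216, center_y = 160, radius = 64, color = 'red'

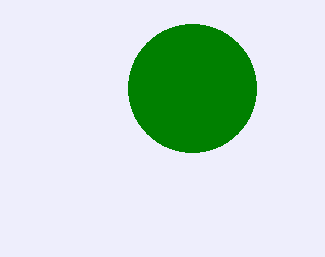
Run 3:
center_x = 192; center_y = 88; radius = 64; color = 'green'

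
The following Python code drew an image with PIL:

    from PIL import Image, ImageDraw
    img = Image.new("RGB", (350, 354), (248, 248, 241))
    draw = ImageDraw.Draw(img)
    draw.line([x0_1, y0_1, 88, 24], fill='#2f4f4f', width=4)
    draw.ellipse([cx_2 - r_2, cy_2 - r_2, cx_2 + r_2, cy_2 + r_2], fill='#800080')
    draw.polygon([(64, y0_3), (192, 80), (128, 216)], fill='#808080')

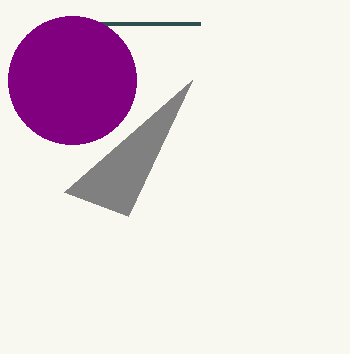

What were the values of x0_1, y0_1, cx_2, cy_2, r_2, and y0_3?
x0_1 = 200
y0_1 = 24
cx_2 = 72
cy_2 = 80
r_2 = 64
y0_3 = 192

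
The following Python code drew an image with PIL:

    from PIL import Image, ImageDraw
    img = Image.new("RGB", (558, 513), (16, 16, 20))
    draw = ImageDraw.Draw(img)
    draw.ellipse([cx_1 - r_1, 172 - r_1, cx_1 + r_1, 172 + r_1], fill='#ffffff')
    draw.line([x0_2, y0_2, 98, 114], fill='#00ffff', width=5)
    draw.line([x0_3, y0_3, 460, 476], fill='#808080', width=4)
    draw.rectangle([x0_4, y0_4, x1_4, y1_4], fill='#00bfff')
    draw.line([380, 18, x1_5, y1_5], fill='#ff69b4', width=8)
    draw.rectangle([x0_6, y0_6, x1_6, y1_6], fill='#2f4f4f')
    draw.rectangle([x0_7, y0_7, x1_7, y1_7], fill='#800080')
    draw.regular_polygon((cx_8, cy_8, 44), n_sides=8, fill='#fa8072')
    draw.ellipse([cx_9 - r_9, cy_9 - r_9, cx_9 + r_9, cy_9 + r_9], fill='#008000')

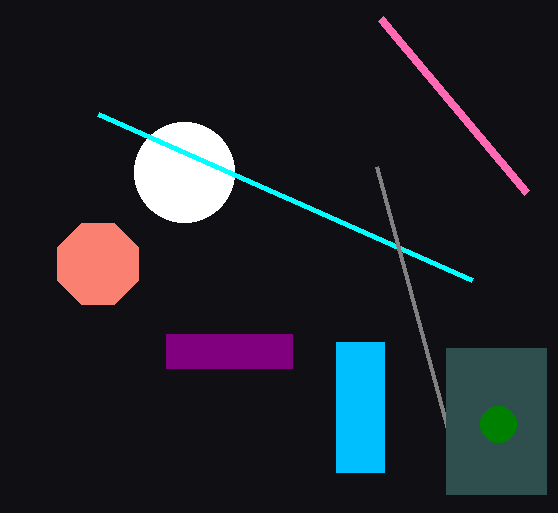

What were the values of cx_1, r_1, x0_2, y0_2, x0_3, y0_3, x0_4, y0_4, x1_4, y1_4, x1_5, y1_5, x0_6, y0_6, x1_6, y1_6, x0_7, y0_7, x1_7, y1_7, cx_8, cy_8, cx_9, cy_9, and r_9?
cx_1 = 184, r_1 = 50, x0_2 = 472, y0_2 = 280, x0_3 = 376, y0_3 = 166, x0_4 = 336, y0_4 = 342, x1_4 = 384, y1_4 = 472, x1_5 = 526, y1_5 = 192, x0_6 = 446, y0_6 = 348, x1_6 = 546, y1_6 = 494, x0_7 = 166, y0_7 = 334, x1_7 = 292, y1_7 = 368, cx_8 = 98, cy_8 = 264, cx_9 = 498, cy_9 = 424, r_9 = 18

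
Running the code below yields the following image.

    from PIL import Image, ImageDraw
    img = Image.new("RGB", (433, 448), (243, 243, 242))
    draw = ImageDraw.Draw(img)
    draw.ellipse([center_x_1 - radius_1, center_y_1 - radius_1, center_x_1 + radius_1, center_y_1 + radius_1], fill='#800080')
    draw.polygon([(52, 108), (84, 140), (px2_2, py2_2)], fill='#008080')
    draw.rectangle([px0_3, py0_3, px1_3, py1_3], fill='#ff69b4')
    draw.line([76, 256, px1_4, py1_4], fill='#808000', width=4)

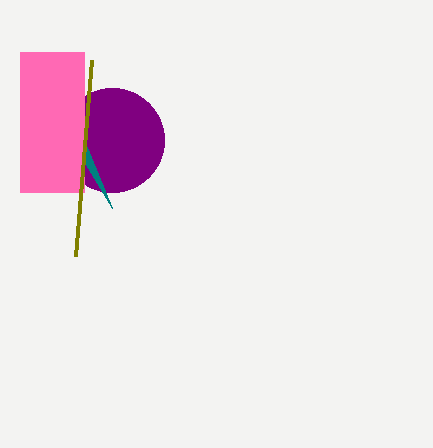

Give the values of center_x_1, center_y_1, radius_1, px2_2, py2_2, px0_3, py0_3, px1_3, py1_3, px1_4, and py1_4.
center_x_1 = 112, center_y_1 = 140, radius_1 = 52, px2_2 = 112, py2_2 = 208, px0_3 = 20, py0_3 = 52, px1_3 = 84, py1_3 = 192, px1_4 = 92, py1_4 = 60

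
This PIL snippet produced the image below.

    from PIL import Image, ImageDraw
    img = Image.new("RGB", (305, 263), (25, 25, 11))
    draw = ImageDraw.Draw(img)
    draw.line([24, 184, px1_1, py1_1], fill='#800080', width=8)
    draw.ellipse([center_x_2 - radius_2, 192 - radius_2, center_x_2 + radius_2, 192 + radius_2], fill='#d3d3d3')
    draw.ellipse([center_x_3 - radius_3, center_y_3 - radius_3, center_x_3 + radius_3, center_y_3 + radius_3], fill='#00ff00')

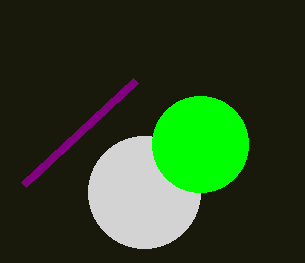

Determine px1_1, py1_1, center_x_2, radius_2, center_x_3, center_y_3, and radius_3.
px1_1 = 136, py1_1 = 80, center_x_2 = 144, radius_2 = 56, center_x_3 = 200, center_y_3 = 144, radius_3 = 48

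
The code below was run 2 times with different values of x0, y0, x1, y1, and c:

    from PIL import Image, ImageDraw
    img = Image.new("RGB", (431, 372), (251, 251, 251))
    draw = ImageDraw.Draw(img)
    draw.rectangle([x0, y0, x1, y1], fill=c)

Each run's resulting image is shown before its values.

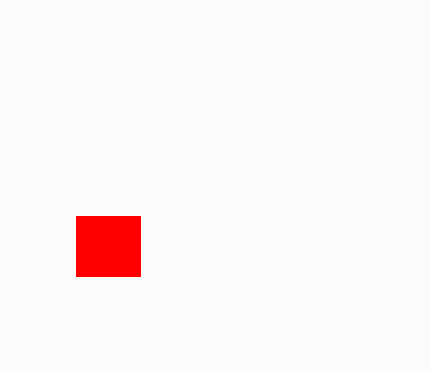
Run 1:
x0 = 76, y0 = 216, x1 = 140, y1 = 276, c = 'red'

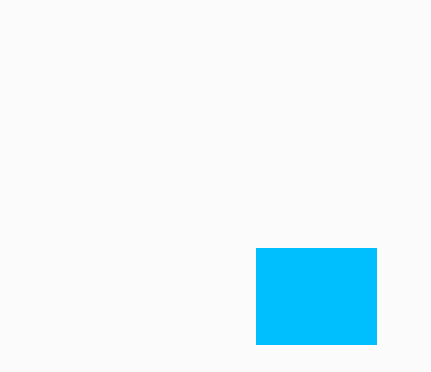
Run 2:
x0 = 256; y0 = 248; x1 = 376; y1 = 344; c = 'deepskyblue'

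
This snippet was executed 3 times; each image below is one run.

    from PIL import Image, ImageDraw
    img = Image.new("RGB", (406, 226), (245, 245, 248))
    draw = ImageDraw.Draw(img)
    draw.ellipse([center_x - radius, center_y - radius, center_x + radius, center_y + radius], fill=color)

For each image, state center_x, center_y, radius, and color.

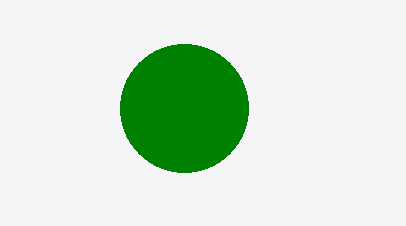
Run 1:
center_x = 184; center_y = 108; radius = 64; color = 'green'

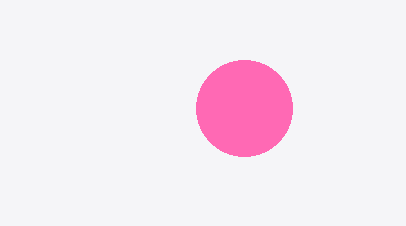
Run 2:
center_x = 244, center_y = 108, radius = 48, color = 'hotpink'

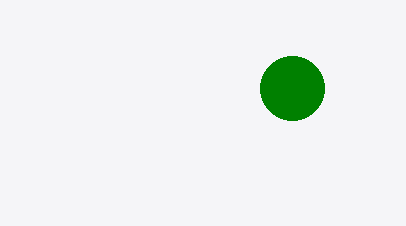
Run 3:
center_x = 292; center_y = 88; radius = 32; color = 'green'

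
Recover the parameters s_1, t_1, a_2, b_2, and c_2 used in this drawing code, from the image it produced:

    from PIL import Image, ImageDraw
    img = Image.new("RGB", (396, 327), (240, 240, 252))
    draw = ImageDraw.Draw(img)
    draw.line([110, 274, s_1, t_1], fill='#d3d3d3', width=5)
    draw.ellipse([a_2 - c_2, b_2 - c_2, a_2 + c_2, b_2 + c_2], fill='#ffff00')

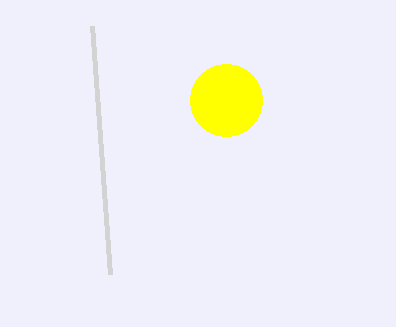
s_1 = 92
t_1 = 26
a_2 = 226
b_2 = 100
c_2 = 36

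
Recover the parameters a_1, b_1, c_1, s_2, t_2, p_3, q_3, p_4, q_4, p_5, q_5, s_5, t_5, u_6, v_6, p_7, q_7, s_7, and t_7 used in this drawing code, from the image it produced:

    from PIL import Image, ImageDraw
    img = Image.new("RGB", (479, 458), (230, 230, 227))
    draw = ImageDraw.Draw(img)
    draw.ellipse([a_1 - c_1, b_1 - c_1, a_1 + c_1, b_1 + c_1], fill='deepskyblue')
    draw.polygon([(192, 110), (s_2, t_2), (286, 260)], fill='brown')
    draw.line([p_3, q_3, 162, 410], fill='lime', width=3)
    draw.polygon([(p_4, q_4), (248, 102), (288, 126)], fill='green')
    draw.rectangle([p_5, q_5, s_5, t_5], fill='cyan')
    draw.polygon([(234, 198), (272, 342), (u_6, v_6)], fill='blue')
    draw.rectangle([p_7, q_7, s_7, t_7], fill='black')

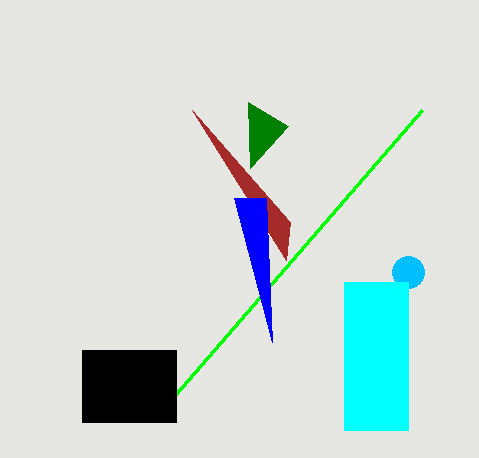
a_1 = 408, b_1 = 272, c_1 = 16, s_2 = 290, t_2 = 222, p_3 = 422, q_3 = 110, p_4 = 250, q_4 = 168, p_5 = 344, q_5 = 282, s_5 = 408, t_5 = 430, u_6 = 266, v_6 = 198, p_7 = 82, q_7 = 350, s_7 = 176, t_7 = 422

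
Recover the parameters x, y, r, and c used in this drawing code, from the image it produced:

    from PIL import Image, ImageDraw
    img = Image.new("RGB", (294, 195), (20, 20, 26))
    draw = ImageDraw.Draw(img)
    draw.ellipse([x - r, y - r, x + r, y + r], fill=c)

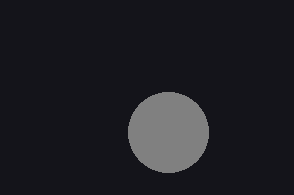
x = 168, y = 132, r = 40, c = 'gray'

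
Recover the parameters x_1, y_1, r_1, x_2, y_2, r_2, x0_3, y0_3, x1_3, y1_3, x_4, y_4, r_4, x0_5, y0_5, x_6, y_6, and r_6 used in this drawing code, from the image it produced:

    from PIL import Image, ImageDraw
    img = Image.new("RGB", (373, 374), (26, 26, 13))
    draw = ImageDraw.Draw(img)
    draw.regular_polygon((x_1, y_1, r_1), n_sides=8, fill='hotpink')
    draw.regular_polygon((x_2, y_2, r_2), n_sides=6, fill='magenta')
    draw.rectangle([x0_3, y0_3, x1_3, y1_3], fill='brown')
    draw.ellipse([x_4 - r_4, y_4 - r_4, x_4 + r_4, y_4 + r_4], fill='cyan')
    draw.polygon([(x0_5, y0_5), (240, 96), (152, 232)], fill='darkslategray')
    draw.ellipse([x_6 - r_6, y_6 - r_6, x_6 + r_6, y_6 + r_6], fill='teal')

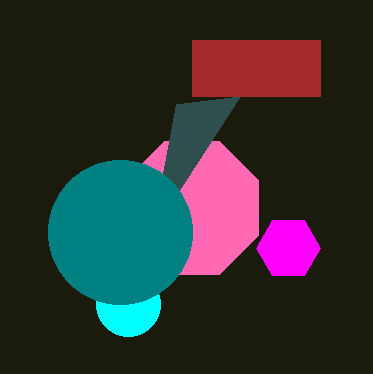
x_1 = 192; y_1 = 208; r_1 = 72; x_2 = 288; y_2 = 248; r_2 = 32; x0_3 = 192; y0_3 = 40; x1_3 = 320; y1_3 = 96; x_4 = 128; y_4 = 304; r_4 = 32; x0_5 = 176; y0_5 = 104; x_6 = 120; y_6 = 232; r_6 = 72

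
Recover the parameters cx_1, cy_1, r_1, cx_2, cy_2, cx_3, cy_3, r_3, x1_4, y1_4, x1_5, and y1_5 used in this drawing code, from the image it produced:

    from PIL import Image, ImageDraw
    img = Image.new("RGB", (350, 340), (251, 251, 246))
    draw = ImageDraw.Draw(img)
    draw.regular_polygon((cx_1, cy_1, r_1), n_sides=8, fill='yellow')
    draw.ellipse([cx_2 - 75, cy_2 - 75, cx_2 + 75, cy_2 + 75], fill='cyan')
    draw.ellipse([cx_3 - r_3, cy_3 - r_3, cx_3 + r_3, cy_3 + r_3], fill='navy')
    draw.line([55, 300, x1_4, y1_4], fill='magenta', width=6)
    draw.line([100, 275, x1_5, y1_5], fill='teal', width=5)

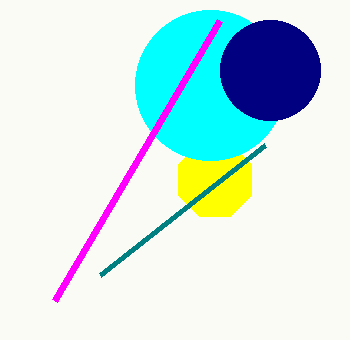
cx_1 = 215, cy_1 = 180, r_1 = 40, cx_2 = 210, cy_2 = 85, cx_3 = 270, cy_3 = 70, r_3 = 50, x1_4 = 220, y1_4 = 20, x1_5 = 265, y1_5 = 145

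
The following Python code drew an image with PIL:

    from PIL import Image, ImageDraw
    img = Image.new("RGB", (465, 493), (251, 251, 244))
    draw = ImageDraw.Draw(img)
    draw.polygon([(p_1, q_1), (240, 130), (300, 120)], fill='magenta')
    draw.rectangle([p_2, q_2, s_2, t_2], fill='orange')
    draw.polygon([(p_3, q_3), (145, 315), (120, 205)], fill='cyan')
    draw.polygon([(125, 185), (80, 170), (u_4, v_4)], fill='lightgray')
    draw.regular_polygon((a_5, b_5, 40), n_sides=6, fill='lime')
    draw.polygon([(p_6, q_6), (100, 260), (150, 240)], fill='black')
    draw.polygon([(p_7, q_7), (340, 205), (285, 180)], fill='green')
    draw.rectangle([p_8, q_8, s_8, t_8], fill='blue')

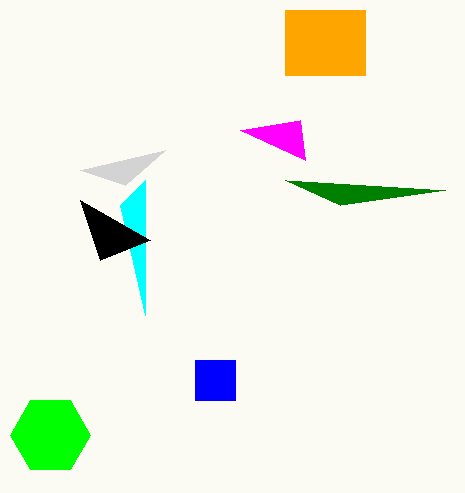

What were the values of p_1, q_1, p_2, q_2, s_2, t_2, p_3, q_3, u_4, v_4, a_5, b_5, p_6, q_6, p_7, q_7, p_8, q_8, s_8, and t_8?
p_1 = 305, q_1 = 160, p_2 = 285, q_2 = 10, s_2 = 365, t_2 = 75, p_3 = 145, q_3 = 180, u_4 = 165, v_4 = 150, a_5 = 50, b_5 = 435, p_6 = 80, q_6 = 200, p_7 = 445, q_7 = 190, p_8 = 195, q_8 = 360, s_8 = 235, t_8 = 400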